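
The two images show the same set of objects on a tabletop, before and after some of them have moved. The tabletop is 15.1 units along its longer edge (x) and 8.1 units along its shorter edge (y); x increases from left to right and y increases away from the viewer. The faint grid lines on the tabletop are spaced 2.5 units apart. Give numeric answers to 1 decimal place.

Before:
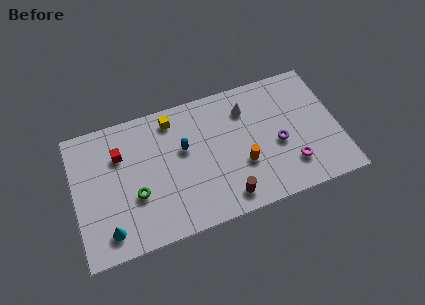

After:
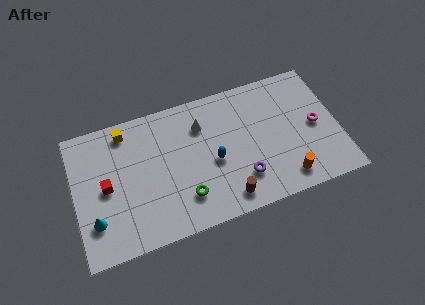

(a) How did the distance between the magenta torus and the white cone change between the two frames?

+2.0

The distance was about 4.7 in the first image and 6.7 in the second, so they moved 2.0 units further apart.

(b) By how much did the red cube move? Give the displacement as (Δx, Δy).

(-0.9, -1.7)

The red cube started near (2.7, 5.7) and ended near (1.8, 4.0).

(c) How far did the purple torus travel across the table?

2.6

The purple torus moved from about (11.6, 3.5) to (9.4, 2.1), a distance of √(2.2² + 1.4²) ≈ 2.6.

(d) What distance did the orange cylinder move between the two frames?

2.8

The orange cylinder was near (9.5, 2.9) before and (11.8, 1.3) after, so it travelled √(2.3² + 1.6²) ≈ 2.8 units.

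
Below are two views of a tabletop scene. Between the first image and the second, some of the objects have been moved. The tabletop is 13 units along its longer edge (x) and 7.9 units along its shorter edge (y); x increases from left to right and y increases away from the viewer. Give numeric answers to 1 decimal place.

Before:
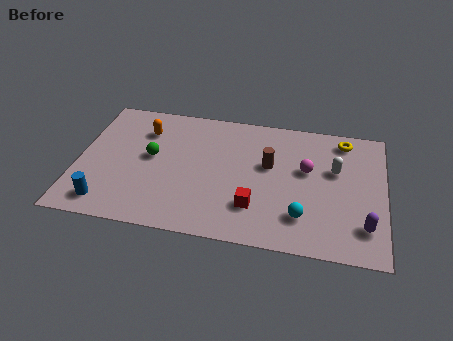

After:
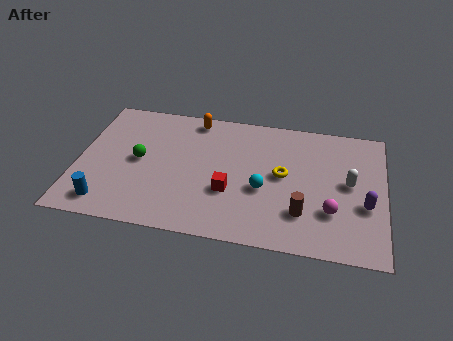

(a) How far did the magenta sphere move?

2.5

The magenta sphere moved from about (9.7, 4.7) to (10.8, 2.4), a distance of √(1.1² + 2.3²) ≈ 2.5.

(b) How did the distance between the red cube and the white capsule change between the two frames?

+0.9

Before: roughly 4.3 units apart; after: 5.2. That's 0.9 units further apart.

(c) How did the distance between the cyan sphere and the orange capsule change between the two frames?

-3.1

The distance was about 8.0 in the first image and 4.9 in the second, so they moved 3.1 units closer together.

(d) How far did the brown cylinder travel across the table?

3.0

From (8.1, 4.7) to (9.6, 2.1), the brown cylinder covered √(1.5² + 2.6²) ≈ 3.0 units.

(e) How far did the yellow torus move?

3.6

The yellow torus was near (11.2, 6.8) before and (8.7, 4.2) after, so it travelled √(2.5² + 2.6²) ≈ 3.6 units.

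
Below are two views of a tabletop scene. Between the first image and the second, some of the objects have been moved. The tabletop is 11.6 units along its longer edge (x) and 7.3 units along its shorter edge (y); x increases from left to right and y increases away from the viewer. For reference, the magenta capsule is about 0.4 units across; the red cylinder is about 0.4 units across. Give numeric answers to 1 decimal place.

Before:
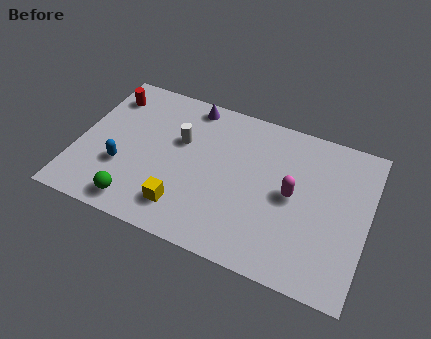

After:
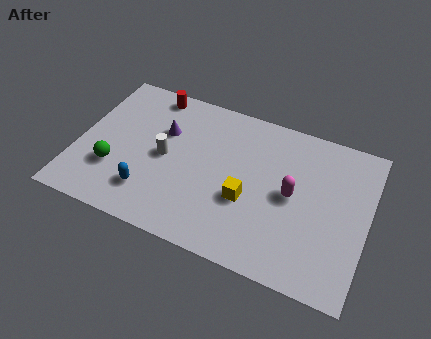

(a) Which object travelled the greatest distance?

the yellow cube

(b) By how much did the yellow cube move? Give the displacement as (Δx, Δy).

(2.4, 1.3)

The yellow cube started near (4.5, 1.5) and ended near (6.9, 2.8).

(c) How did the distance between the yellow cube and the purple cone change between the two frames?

-0.9

Before: roughly 5.0 units apart; after: 4.1. That's 0.9 units closer together.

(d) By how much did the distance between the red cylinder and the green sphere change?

-0.8

Before: roughly 5.1 units apart; after: 4.3. That's 0.8 units closer together.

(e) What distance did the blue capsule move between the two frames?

1.4

The blue capsule was near (1.9, 2.5) before and (3.1, 1.7) after, so it travelled √(1.2² + 0.8²) ≈ 1.4 units.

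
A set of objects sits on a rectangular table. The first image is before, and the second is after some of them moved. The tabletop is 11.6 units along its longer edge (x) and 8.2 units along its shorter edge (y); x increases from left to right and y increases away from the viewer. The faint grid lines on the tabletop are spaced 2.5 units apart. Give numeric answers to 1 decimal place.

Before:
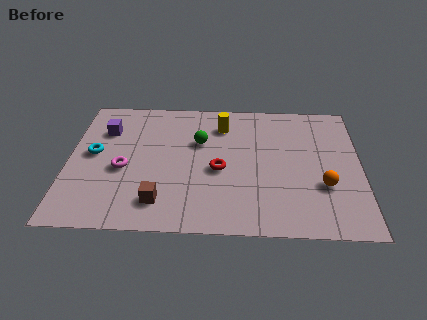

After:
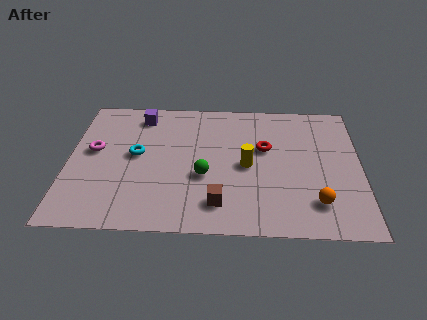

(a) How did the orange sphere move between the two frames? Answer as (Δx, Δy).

(-0.3, -1.0)

From the two frames, the orange sphere sits at roughly (10.1, 2.8) before and (9.8, 1.8) after.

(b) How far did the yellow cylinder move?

2.7

From (6.1, 6.4) to (7.1, 3.9), the yellow cylinder covered √(1.0² + 2.5²) ≈ 2.7 units.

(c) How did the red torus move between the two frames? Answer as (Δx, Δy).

(1.8, 1.4)

The red torus started near (6.0, 3.6) and ended near (7.8, 5.0).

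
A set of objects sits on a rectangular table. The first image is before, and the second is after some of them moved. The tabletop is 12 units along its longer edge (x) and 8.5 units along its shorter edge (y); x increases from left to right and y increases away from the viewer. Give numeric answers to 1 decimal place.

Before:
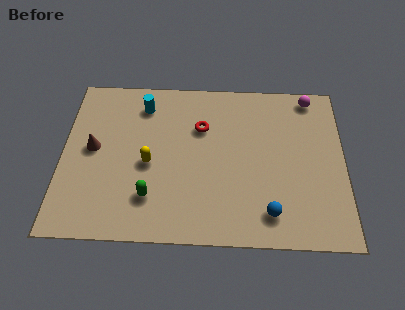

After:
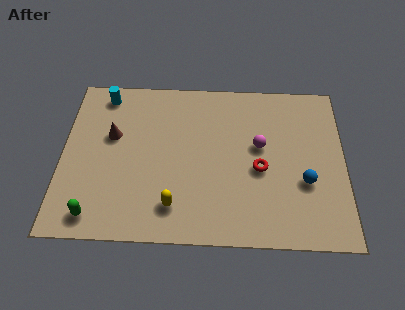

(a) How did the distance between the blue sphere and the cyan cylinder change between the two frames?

+2.0

Before: roughly 7.6 units apart; after: 9.6. That's 2.0 units further apart.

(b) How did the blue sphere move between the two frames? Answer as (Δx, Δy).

(1.5, 1.6)

From the two frames, the blue sphere sits at roughly (8.8, 1.5) before and (10.3, 3.1) after.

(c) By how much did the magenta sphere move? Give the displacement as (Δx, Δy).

(-2.2, -2.7)

From the two frames, the magenta sphere sits at roughly (10.6, 7.6) before and (8.4, 4.9) after.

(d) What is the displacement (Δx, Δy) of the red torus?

(2.5, -2.1)

The red torus was at about (5.9, 5.8) and moved to about (8.4, 3.7).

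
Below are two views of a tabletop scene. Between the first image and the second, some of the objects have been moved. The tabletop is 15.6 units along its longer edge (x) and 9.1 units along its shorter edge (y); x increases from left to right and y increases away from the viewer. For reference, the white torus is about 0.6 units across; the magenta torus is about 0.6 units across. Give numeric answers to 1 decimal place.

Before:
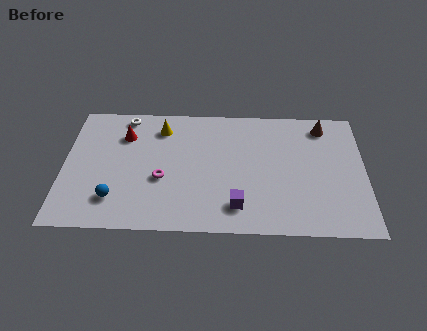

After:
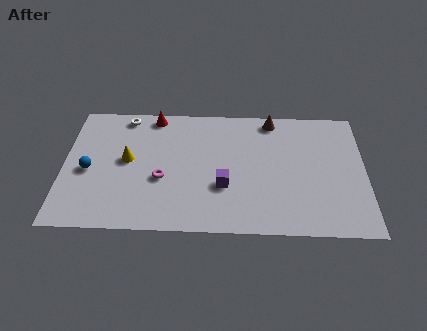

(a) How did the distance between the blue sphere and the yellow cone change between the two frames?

-3.5

Before: roughly 5.7 units apart; after: 2.2. That's 3.5 units closer together.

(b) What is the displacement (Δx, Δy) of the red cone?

(1.5, 1.5)

The red cone started near (3.1, 6.7) and ended near (4.6, 8.2).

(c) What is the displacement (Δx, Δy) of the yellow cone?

(-1.7, -2.4)

From the two frames, the yellow cone sits at roughly (5.0, 7.3) before and (3.3, 4.9) after.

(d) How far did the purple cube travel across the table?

1.6

From (9.0, 1.8) to (8.3, 3.2), the purple cube covered √(0.7² + 1.4²) ≈ 1.6 units.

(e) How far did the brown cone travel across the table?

2.7

The brown cone moved from about (13.5, 7.7) to (10.8, 8.1), a distance of √(2.7² + 0.4²) ≈ 2.7.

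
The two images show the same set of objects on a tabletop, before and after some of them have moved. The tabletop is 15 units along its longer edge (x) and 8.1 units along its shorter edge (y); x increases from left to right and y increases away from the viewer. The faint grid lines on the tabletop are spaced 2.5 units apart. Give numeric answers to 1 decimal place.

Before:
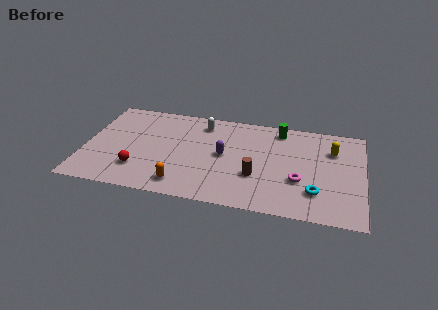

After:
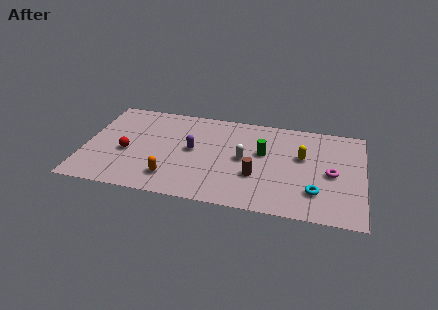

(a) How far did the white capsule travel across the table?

3.5

The white capsule moved from about (6.2, 6.7) to (8.6, 4.1), a distance of √(2.4² + 2.6²) ≈ 3.5.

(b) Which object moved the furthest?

the white capsule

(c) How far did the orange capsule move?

0.7

The orange capsule moved from about (5.4, 1.3) to (4.8, 1.7), a distance of √(0.6² + 0.4²) ≈ 0.7.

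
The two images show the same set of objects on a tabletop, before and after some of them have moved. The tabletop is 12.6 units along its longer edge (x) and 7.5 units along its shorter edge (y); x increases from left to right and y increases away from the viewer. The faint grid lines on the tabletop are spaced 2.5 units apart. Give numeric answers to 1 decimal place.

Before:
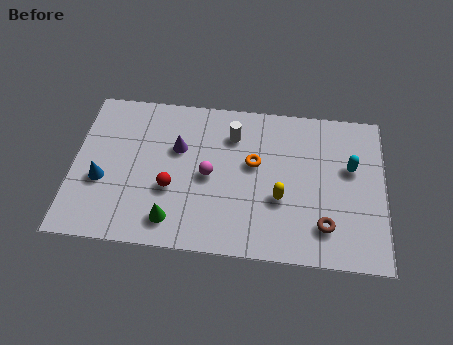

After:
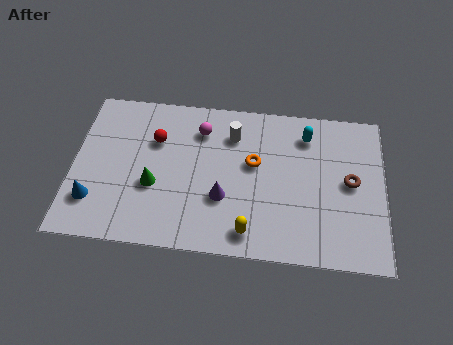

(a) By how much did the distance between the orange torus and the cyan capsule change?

-1.3

They were about 3.9 units apart before and 2.6 after — 1.3 units closer together.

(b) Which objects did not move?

the orange torus and the white cylinder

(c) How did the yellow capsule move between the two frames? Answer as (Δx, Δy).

(-1.2, -1.7)

The yellow capsule started near (8.4, 2.8) and ended near (7.2, 1.1).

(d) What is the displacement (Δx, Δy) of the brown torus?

(1.0, 2.2)

The brown torus was at about (10.2, 1.7) and moved to about (11.2, 3.9).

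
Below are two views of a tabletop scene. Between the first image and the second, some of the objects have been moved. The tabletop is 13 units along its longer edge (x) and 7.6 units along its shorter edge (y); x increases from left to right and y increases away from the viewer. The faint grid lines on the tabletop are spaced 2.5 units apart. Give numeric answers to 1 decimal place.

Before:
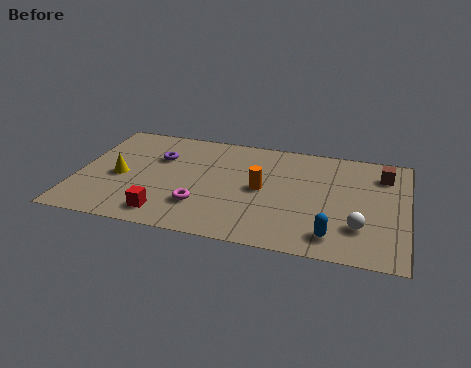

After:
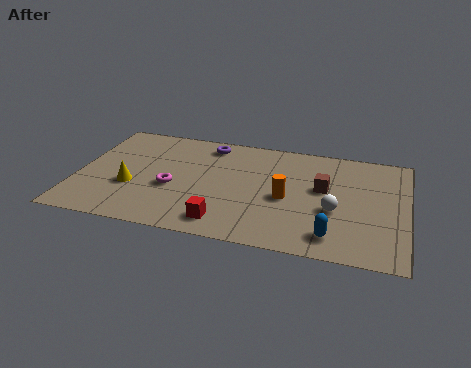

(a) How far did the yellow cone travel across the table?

0.8

From (1.7, 3.4) to (2.2, 2.8), the yellow cone covered √(0.5² + 0.6²) ≈ 0.8 units.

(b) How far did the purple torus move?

2.4

The purple torus moved from about (3.1, 5.1) to (5.0, 6.5), a distance of √(1.9² + 1.4²) ≈ 2.4.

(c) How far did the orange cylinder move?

1.1

The orange cylinder was near (7.3, 3.8) before and (8.3, 3.4) after, so it travelled √(1.0² + 0.4²) ≈ 1.1 units.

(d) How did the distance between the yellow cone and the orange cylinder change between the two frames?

+0.5

Before: roughly 5.6 units apart; after: 6.1. That's 0.5 units further apart.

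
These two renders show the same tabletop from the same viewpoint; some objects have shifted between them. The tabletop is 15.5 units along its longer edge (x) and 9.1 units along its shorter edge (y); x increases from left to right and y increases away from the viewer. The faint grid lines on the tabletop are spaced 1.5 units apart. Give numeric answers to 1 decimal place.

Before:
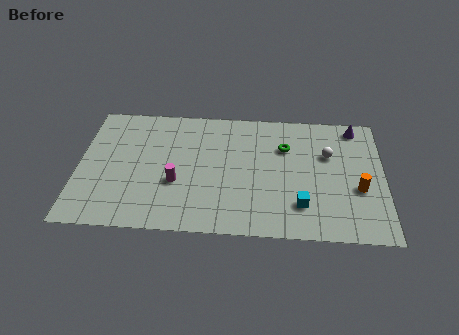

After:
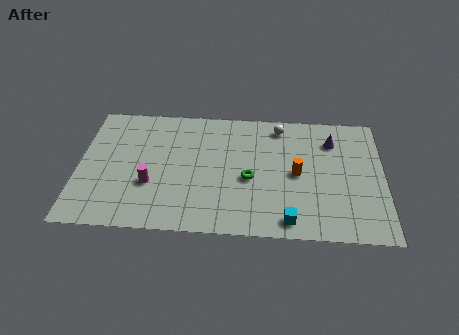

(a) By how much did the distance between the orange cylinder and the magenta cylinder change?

-1.7

They were about 9.2 units apart before and 7.5 after — 1.7 units closer together.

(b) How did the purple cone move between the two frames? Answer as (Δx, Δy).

(-1.2, -1.1)

The purple cone was at about (14.1, 8.0) and moved to about (12.9, 6.9).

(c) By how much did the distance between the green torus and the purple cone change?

+1.2

They were about 4.0 units apart before and 5.2 after — 1.2 units further apart.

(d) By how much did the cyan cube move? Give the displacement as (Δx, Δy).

(-0.6, -1.1)

The cyan cube started near (11.3, 2.2) and ended near (10.7, 1.1).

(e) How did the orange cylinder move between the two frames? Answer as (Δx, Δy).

(-3.1, 0.9)

The orange cylinder was at about (14.2, 3.5) and moved to about (11.1, 4.4).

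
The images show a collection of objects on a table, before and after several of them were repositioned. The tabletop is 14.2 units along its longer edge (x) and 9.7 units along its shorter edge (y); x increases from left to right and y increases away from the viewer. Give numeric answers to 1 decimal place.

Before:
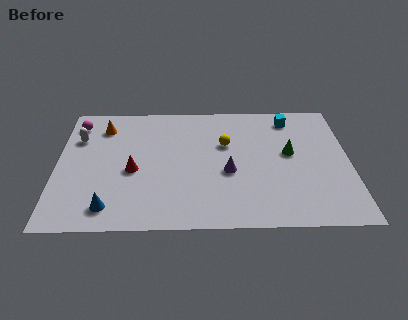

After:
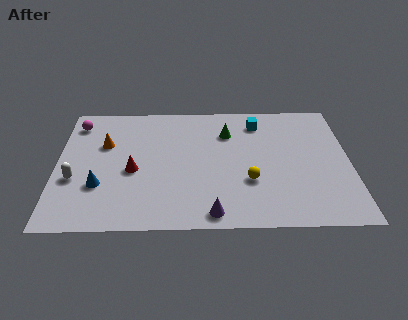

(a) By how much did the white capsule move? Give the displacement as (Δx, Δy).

(-0.1, -3.2)

The white capsule was at about (1.0, 6.8) and moved to about (0.9, 3.6).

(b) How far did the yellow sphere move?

3.1

The yellow sphere was near (8.2, 6.2) before and (9.3, 3.3) after, so it travelled √(1.1² + 2.9²) ≈ 3.1 units.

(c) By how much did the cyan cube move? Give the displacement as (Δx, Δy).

(-1.6, -0.3)

From the two frames, the cyan cube sits at roughly (11.4, 8.2) before and (9.8, 7.9) after.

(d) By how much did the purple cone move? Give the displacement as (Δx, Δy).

(-0.8, -3.0)

From the two frames, the purple cone sits at roughly (8.3, 4.0) before and (7.5, 1.0) after.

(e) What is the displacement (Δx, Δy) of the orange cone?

(0.1, -1.4)

The orange cone started near (2.2, 7.7) and ended near (2.3, 6.3).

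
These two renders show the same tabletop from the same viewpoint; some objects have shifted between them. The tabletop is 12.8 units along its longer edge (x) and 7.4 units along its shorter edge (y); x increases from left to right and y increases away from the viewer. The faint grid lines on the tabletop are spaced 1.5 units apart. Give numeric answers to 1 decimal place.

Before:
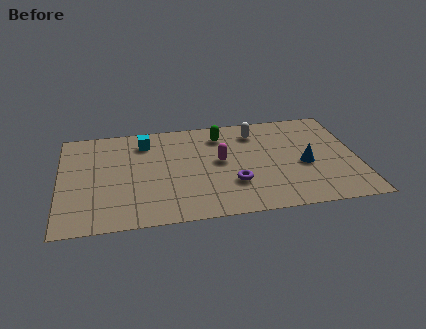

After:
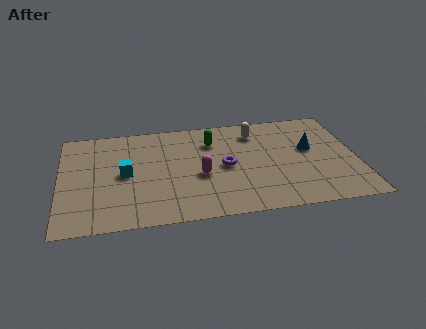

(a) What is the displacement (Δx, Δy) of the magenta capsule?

(-0.9, -0.9)

From the two frames, the magenta capsule sits at roughly (6.9, 4.0) before and (6.0, 3.1) after.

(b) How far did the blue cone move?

1.1

The blue cone was near (10.5, 3.2) before and (10.8, 4.3) after, so it travelled √(0.3² + 1.1²) ≈ 1.1 units.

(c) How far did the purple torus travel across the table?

1.3

The purple torus moved from about (7.4, 2.3) to (7.1, 3.6), a distance of √(0.3² + 1.3²) ≈ 1.3.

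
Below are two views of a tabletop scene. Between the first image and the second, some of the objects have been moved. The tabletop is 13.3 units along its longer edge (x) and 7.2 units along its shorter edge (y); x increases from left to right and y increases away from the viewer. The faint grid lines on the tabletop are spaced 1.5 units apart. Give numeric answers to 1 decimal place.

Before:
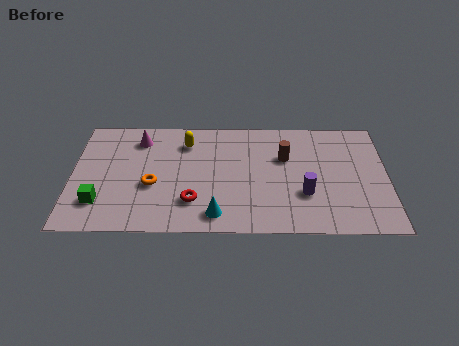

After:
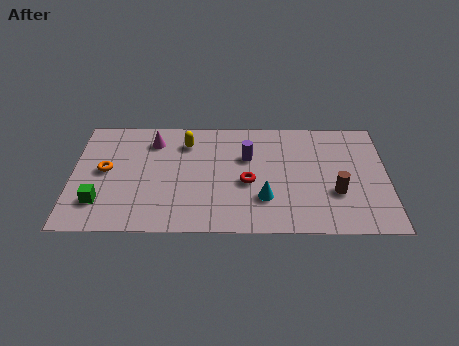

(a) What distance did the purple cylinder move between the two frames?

3.3

From (9.8, 2.4) to (7.4, 4.7), the purple cylinder covered √(2.4² + 2.3²) ≈ 3.3 units.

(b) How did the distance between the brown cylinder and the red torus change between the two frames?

-1.1

The distance was about 4.8 in the first image and 3.7 in the second, so they moved 1.1 units closer together.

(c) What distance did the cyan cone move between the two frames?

2.2

The cyan cone moved from about (6.1, 1.1) to (8.1, 2.1), a distance of √(2.0² + 1.0²) ≈ 2.2.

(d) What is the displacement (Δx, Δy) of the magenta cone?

(0.6, -0.1)

From the two frames, the magenta cone sits at roughly (2.8, 5.8) before and (3.4, 5.7) after.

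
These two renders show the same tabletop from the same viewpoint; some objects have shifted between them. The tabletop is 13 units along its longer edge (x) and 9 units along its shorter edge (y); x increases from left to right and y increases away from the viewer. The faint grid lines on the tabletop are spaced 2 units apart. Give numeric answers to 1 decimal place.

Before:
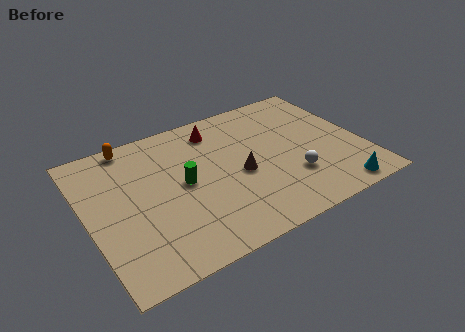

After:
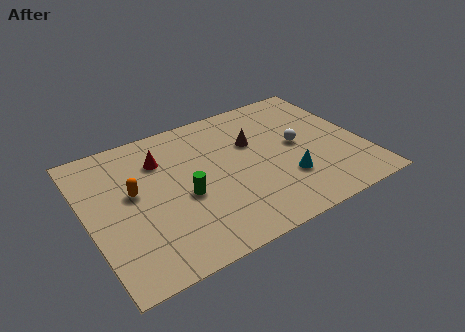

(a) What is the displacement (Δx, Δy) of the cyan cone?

(-2.1, 1.8)

The cyan cone was at about (11.2, 0.9) and moved to about (9.1, 2.7).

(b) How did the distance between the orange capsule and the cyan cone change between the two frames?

-4.1

The distance was about 11.4 in the first image and 7.3 in the second, so they moved 4.1 units closer together.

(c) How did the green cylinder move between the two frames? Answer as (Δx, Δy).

(-0.1, -0.8)

The green cylinder started near (4.5, 4.6) and ended near (4.4, 3.8).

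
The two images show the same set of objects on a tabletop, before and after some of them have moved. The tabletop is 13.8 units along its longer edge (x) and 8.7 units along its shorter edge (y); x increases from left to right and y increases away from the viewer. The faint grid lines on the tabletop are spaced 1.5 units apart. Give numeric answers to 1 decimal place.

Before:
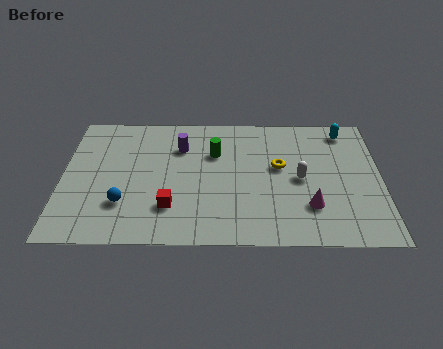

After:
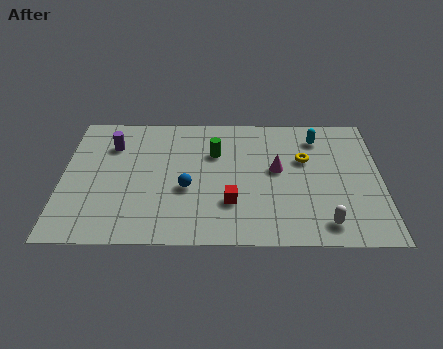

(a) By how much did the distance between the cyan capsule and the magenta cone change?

-2.5

The distance was about 5.3 in the first image and 2.8 in the second, so they moved 2.5 units closer together.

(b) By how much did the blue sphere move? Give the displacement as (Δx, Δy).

(2.7, 1.0)

The blue sphere started near (2.7, 2.5) and ended near (5.4, 3.5).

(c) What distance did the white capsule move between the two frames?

3.1

From (10.3, 4.2) to (11.3, 1.3), the white capsule covered √(1.0² + 2.9²) ≈ 3.1 units.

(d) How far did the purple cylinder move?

3.0

The purple cylinder was near (5.1, 6.3) before and (2.1, 6.4) after, so it travelled √(3.0² + 0.1²) ≈ 3.0 units.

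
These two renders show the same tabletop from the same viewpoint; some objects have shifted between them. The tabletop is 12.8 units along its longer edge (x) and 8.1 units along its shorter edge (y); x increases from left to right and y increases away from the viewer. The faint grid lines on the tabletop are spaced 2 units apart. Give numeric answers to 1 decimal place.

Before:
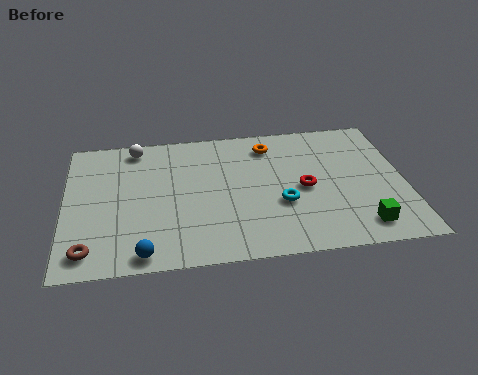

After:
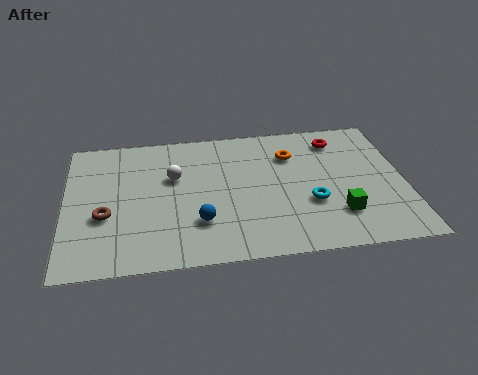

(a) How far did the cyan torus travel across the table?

1.1

From (8.1, 3.0) to (9.2, 2.9), the cyan torus covered √(1.1² + 0.1²) ≈ 1.1 units.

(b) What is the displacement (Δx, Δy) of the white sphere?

(1.4, -2.0)

The white sphere was at about (2.7, 7.1) and moved to about (4.1, 5.1).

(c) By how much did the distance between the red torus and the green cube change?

+1.3

They were about 3.2 units apart before and 4.5 after — 1.3 units further apart.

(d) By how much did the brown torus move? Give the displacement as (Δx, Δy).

(0.6, 1.9)

The brown torus was at about (0.9, 1.2) and moved to about (1.5, 3.1).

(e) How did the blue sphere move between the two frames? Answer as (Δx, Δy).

(2.1, 1.5)

The blue sphere was at about (2.9, 0.8) and moved to about (5.0, 2.3).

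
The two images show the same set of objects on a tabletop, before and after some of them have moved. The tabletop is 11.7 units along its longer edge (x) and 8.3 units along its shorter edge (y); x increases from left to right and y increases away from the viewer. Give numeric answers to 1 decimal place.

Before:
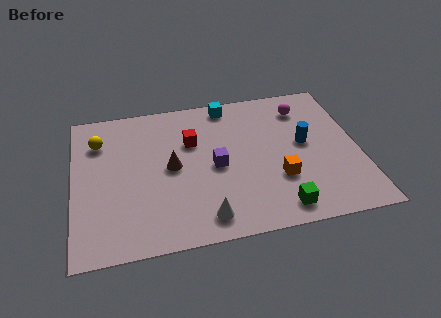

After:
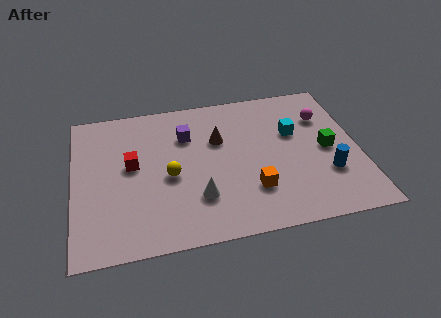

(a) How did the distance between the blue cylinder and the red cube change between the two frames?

+3.4

Before: roughly 4.7 units apart; after: 8.1. That's 3.4 units further apart.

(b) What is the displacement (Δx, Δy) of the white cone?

(-0.2, 1.1)

The white cone was at about (5.2, 1.2) and moved to about (5.0, 2.3).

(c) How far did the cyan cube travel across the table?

3.4

The cyan cube was near (6.5, 7.4) before and (9.1, 5.2) after, so it travelled √(2.6² + 2.2²) ≈ 3.4 units.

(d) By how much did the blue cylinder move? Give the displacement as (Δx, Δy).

(0.8, -1.9)

The blue cylinder was at about (9.5, 4.5) and moved to about (10.3, 2.6).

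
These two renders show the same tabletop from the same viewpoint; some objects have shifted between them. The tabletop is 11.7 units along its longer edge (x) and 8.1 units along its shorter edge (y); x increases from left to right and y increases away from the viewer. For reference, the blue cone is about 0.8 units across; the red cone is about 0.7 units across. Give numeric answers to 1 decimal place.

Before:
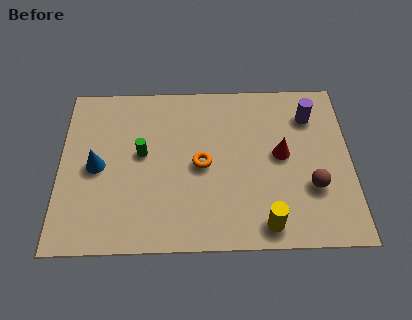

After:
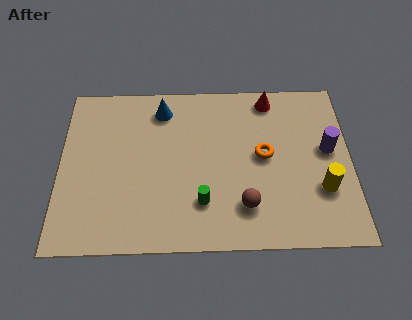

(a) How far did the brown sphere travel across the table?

2.8

The brown sphere moved from about (10.1, 2.7) to (7.4, 1.9), a distance of √(2.7² + 0.8²) ≈ 2.8.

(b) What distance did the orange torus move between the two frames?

2.5

From (5.7, 3.9) to (8.2, 4.3), the orange torus covered √(2.5² + 0.4²) ≈ 2.5 units.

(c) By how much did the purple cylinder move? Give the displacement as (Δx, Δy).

(0.7, -1.7)

From the two frames, the purple cylinder sits at roughly (10.1, 6.2) before and (10.8, 4.5) after.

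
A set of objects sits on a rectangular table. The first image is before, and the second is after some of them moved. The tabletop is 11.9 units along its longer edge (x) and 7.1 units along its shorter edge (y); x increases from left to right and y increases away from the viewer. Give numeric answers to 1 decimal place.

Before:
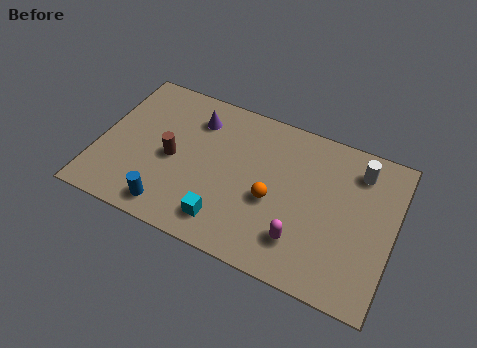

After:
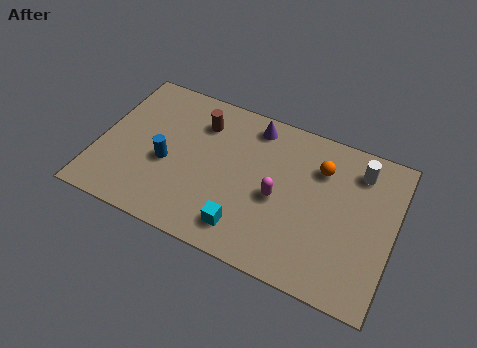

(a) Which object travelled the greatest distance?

the orange sphere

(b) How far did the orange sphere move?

2.8

From (7.1, 3.0) to (8.8, 5.2), the orange sphere covered √(1.7² + 2.2²) ≈ 2.8 units.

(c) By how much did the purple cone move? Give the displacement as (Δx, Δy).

(2.3, 0.6)

The purple cone was at about (3.7, 5.5) and moved to about (6.0, 6.1).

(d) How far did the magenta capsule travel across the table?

1.9

From (8.4, 1.7) to (7.3, 3.2), the magenta capsule covered √(1.1² + 1.5²) ≈ 1.9 units.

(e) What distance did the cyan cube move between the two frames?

0.8

From (5.4, 1.3) to (6.2, 1.3), the cyan cube covered √(0.8² + 0.0²) ≈ 0.8 units.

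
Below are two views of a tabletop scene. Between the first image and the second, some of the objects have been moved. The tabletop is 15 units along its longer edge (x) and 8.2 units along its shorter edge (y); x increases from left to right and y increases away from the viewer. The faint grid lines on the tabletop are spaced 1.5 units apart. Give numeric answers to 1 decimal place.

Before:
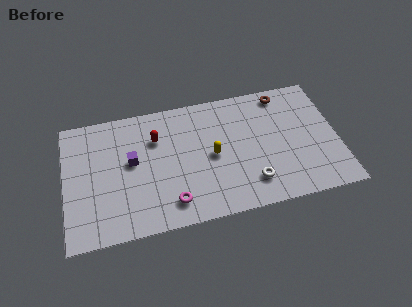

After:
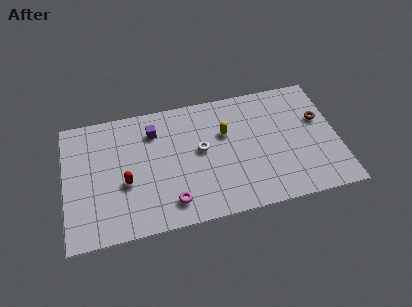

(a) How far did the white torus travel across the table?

3.7

The white torus was near (10.1, 1.8) before and (7.5, 4.5) after, so it travelled √(2.6² + 2.7²) ≈ 3.7 units.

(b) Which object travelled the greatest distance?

the white torus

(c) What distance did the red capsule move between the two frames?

3.1

From (5.1, 5.8) to (3.3, 3.3), the red capsule covered √(1.8² + 2.5²) ≈ 3.1 units.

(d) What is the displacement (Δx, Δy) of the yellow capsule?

(0.8, 1.3)

From the two frames, the yellow capsule sits at roughly (8.1, 4.0) before and (8.9, 5.3) after.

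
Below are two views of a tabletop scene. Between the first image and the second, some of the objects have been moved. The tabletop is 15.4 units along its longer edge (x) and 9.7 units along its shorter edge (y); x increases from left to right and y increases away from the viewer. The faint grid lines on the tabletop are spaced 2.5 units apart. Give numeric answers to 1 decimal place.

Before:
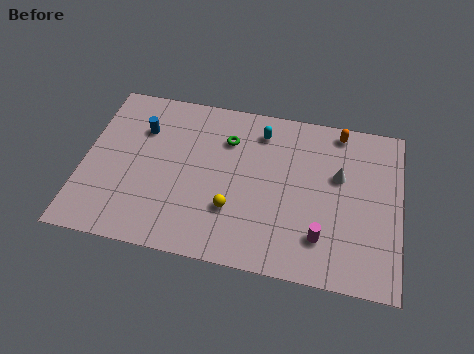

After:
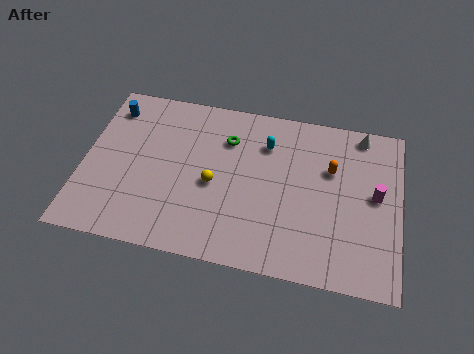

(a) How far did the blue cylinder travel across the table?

1.9

The blue cylinder was near (2.7, 6.9) before and (1.1, 7.9) after, so it travelled √(1.6² + 1.0²) ≈ 1.9 units.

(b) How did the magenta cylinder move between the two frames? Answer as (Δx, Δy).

(2.5, 2.9)

The magenta cylinder started near (11.7, 2.3) and ended near (14.2, 5.2).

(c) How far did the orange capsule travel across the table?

2.4

The orange capsule was near (12.3, 8.7) before and (12.0, 6.3) after, so it travelled √(0.3² + 2.4²) ≈ 2.4 units.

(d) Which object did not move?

the green torus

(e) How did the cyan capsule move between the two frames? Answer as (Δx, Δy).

(0.3, -0.7)

The cyan capsule was at about (8.5, 7.9) and moved to about (8.8, 7.2).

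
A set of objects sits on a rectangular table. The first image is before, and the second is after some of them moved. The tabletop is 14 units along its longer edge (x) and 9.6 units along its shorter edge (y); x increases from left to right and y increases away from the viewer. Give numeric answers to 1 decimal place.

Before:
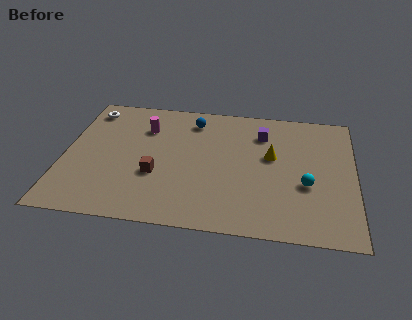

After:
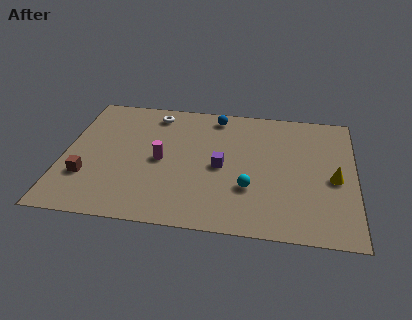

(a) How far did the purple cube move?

3.4

From (9.5, 7.3) to (7.6, 4.5), the purple cube covered √(1.9² + 2.8²) ≈ 3.4 units.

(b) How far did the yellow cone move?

3.3

The yellow cone moved from about (10.0, 5.6) to (13.0, 4.3), a distance of √(3.0² + 1.3²) ≈ 3.3.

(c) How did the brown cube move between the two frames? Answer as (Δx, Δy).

(-3.3, -0.6)

The brown cube started near (4.5, 3.5) and ended near (1.2, 2.9).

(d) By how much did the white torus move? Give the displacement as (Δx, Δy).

(3.2, 0.1)

The white torus started near (1.0, 8.1) and ended near (4.2, 8.2).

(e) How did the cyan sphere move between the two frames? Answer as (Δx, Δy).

(-2.7, -0.6)

The cyan sphere was at about (11.7, 3.7) and moved to about (9.0, 3.1).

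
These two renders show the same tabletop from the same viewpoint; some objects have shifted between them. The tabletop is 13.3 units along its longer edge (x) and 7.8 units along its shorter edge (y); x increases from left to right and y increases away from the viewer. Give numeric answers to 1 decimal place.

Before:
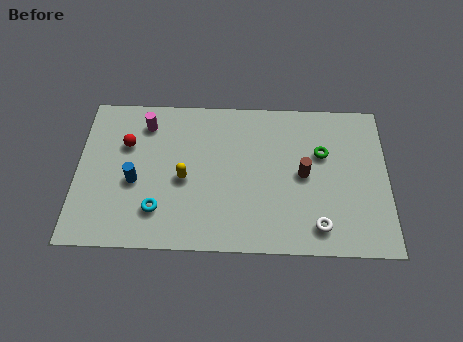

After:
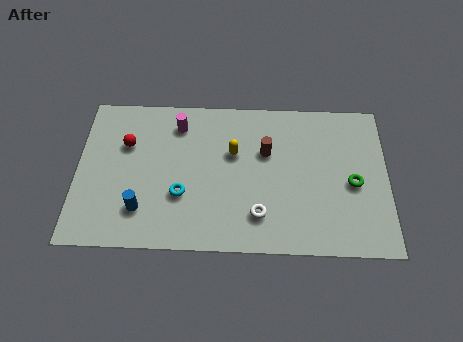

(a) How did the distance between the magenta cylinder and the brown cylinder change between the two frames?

-3.2

Before: roughly 7.2 units apart; after: 4.0. That's 3.2 units closer together.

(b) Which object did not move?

the red sphere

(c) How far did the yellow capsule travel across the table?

2.5

The yellow capsule was near (4.6, 3.5) before and (6.7, 4.9) after, so it travelled √(2.1² + 1.4²) ≈ 2.5 units.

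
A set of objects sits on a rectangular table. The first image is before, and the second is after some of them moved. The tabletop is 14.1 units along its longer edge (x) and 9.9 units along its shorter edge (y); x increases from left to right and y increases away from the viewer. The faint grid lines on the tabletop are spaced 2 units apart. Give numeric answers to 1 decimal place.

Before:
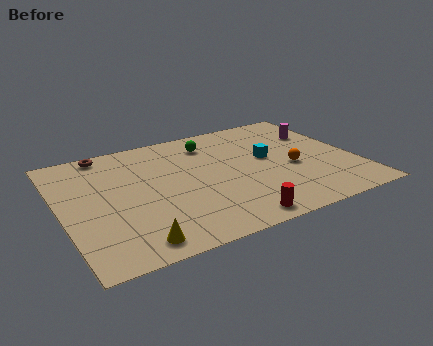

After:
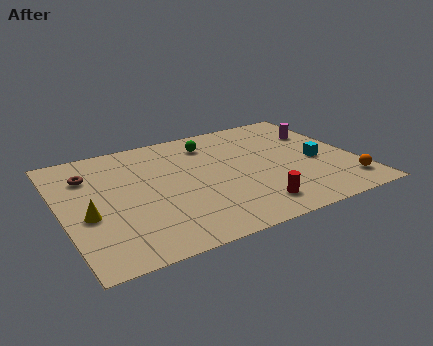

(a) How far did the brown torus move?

2.0

The brown torus was near (2.5, 9.0) before and (1.5, 7.3) after, so it travelled √(1.0² + 1.7²) ≈ 2.0 units.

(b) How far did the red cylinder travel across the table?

1.2

The red cylinder moved from about (7.6, 1.0) to (8.6, 1.7), a distance of √(1.0² + 0.7²) ≈ 1.2.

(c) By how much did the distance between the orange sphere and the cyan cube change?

+1.1

They were about 1.6 units apart before and 2.7 after — 1.1 units further apart.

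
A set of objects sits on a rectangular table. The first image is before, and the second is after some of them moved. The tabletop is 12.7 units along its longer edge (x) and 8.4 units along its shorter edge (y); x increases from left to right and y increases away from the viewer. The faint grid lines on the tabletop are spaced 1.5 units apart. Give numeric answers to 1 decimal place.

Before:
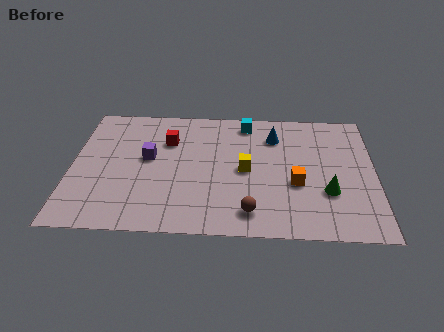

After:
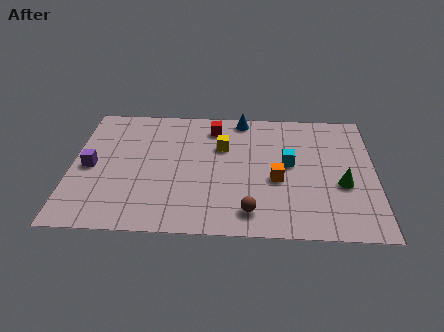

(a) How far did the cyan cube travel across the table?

3.2

The cyan cube was near (7.3, 7.3) before and (9.1, 4.6) after, so it travelled √(1.8² + 2.7²) ≈ 3.2 units.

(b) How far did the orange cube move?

0.8

From (9.4, 3.3) to (8.6, 3.5), the orange cube covered √(0.8² + 0.2²) ≈ 0.8 units.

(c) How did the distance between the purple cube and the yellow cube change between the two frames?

+1.6

They were about 4.1 units apart before and 5.7 after — 1.6 units further apart.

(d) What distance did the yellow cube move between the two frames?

1.8

The yellow cube was near (7.3, 4.1) before and (6.3, 5.6) after, so it travelled √(1.0² + 1.5²) ≈ 1.8 units.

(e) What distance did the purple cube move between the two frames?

2.5

From (3.2, 4.7) to (0.8, 4.0), the purple cube covered √(2.4² + 0.7²) ≈ 2.5 units.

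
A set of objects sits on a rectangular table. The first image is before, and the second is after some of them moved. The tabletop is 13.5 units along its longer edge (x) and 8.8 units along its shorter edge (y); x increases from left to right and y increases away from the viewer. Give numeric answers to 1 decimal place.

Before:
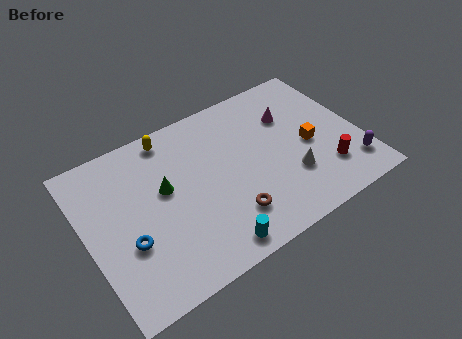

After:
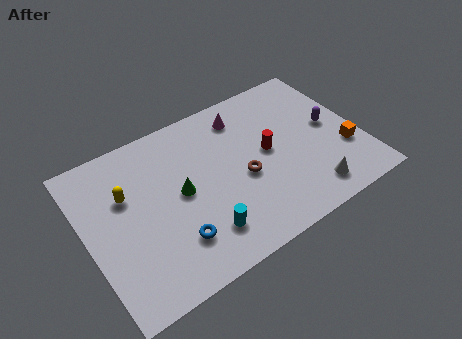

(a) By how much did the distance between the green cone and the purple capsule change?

-1.8

The distance was about 9.4 in the first image and 7.6 in the second, so they moved 1.8 units closer together.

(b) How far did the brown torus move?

2.0

The brown torus moved from about (6.6, 2.1) to (7.6, 3.8), a distance of √(1.0² + 1.7²) ≈ 2.0.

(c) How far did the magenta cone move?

2.5

The magenta cone was near (10.4, 6.1) before and (8.2, 7.2) after, so it travelled √(2.2² + 1.1²) ≈ 2.5 units.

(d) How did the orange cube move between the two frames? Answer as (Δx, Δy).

(1.6, -1.1)

The orange cube started near (11.0, 4.0) and ended near (12.6, 2.9).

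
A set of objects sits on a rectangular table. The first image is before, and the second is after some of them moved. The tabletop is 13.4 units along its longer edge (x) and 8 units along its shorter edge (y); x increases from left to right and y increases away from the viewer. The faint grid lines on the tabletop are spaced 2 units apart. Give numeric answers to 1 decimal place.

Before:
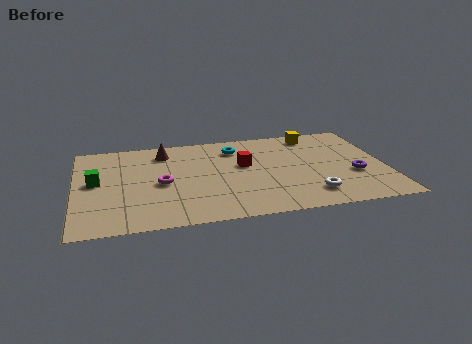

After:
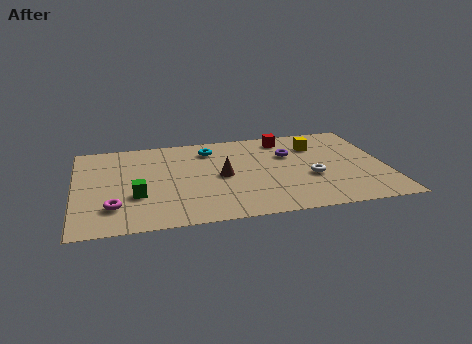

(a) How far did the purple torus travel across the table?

3.5

From (12.0, 3.0) to (9.3, 5.3), the purple torus covered √(2.7² + 2.3²) ≈ 3.5 units.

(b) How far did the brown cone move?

3.5

The brown cone was near (3.9, 6.5) before and (6.3, 3.9) after, so it travelled √(2.4² + 2.6²) ≈ 3.5 units.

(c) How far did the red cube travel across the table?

2.8

The red cube moved from about (7.3, 4.7) to (9.2, 6.8), a distance of √(1.9² + 2.1²) ≈ 2.8.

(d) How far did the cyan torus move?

1.1

The cyan torus moved from about (7.0, 6.3) to (5.9, 6.4), a distance of √(1.1² + 0.1²) ≈ 1.1.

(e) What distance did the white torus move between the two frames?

1.5

The white torus moved from about (10.0, 1.6) to (10.1, 3.1), a distance of √(0.1² + 1.5²) ≈ 1.5.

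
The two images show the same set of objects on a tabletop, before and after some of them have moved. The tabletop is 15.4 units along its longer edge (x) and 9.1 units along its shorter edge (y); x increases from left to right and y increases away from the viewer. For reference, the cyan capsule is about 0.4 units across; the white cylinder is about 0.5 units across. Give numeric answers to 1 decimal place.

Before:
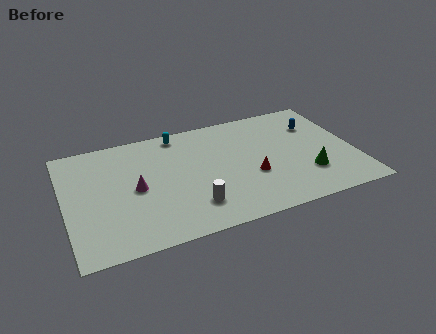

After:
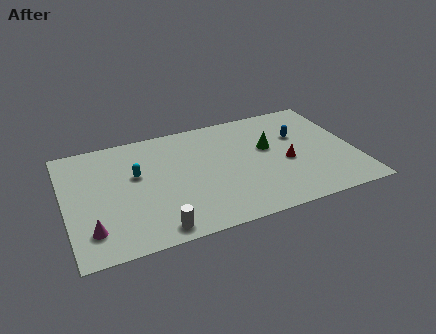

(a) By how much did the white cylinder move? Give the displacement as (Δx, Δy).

(-2.0, -1.1)

From the two frames, the white cylinder sits at roughly (6.5, 2.1) before and (4.5, 1.0) after.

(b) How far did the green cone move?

3.3

The green cone moved from about (12.7, 2.6) to (10.9, 5.4), a distance of √(1.8² + 2.8²) ≈ 3.3.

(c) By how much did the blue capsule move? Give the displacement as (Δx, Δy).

(-1.0, -0.6)

The blue capsule was at about (13.6, 6.5) and moved to about (12.6, 5.9).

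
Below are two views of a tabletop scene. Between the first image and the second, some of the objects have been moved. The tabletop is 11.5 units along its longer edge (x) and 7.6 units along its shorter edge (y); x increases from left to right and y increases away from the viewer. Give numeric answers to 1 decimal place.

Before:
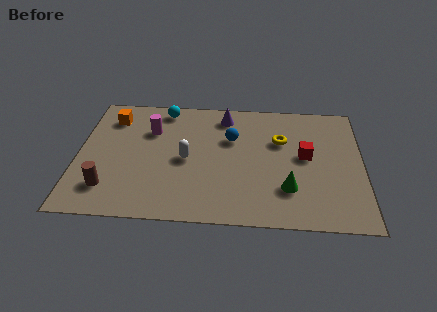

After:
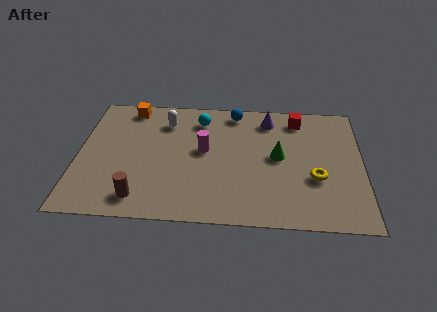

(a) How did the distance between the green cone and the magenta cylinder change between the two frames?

-3.4

They were about 6.4 units apart before and 3.0 after — 3.4 units closer together.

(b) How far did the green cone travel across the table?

1.9

From (8.5, 2.1) to (8.1, 4.0), the green cone covered √(0.4² + 1.9²) ≈ 1.9 units.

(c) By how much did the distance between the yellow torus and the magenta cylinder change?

-0.6

Before: roughly 5.3 units apart; after: 4.7. That's 0.6 units closer together.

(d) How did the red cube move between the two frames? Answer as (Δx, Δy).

(-0.3, 2.3)

From the two frames, the red cube sits at roughly (9.2, 4.1) before and (8.9, 6.4) after.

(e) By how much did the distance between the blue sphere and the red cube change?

-0.5

They were about 3.1 units apart before and 2.6 after — 0.5 units closer together.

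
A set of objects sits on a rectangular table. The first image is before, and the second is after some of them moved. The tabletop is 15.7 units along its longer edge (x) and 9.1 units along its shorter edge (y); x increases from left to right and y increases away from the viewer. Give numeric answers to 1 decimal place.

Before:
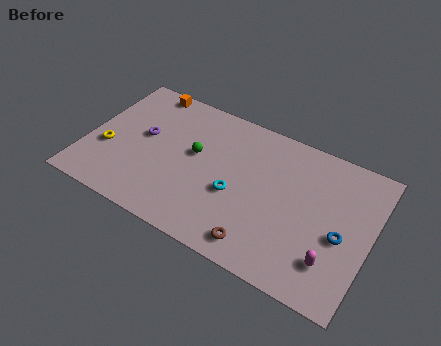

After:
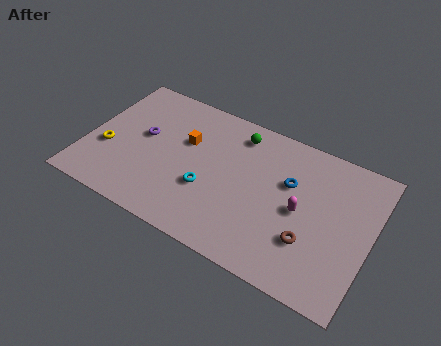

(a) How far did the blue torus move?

3.6

The blue torus was near (14.2, 3.9) before and (11.1, 5.8) after, so it travelled √(3.1² + 1.9²) ≈ 3.6 units.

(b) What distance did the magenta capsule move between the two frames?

3.0

From (13.9, 2.2) to (11.9, 4.4), the magenta capsule covered √(2.0² + 2.2²) ≈ 3.0 units.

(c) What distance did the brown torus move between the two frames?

2.9

The brown torus was near (10.1, 1.3) before and (12.6, 2.8) after, so it travelled √(2.5² + 1.5²) ≈ 2.9 units.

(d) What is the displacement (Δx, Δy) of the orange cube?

(2.7, -2.5)

The orange cube started near (2.6, 8.3) and ended near (5.3, 5.8).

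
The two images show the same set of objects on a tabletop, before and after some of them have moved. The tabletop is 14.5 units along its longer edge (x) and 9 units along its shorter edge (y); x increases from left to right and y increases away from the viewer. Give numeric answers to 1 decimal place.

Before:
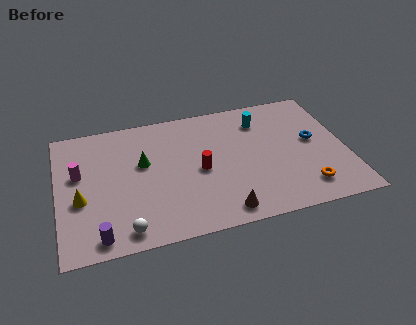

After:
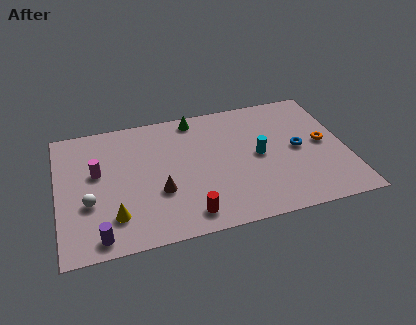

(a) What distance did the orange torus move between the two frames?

3.1

The orange torus was near (12.2, 1.7) before and (13.4, 4.6) after, so it travelled √(1.2² + 2.9²) ≈ 3.1 units.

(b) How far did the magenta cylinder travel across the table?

0.9

The magenta cylinder moved from about (1.1, 5.4) to (2.0, 5.3), a distance of √(0.9² + 0.1²) ≈ 0.9.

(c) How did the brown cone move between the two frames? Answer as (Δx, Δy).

(-3.0, 2.1)

The brown cone started near (8.0, 1.1) and ended near (5.0, 3.2).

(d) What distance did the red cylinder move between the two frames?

3.0

The red cylinder moved from about (7.1, 4.2) to (6.3, 1.3), a distance of √(0.8² + 2.9²) ≈ 3.0.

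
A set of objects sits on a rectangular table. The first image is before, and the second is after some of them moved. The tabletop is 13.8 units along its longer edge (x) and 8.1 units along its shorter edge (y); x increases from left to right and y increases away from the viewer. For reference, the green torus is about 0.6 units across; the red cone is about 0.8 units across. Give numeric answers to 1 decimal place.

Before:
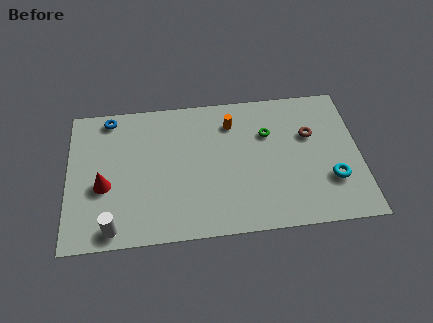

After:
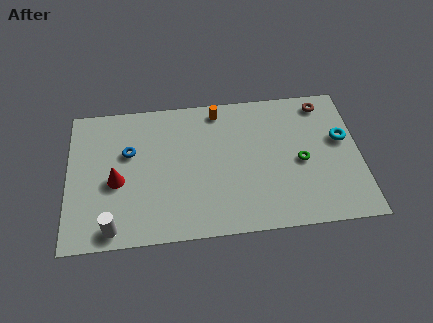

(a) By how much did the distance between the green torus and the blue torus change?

+0.5

The distance was about 7.7 in the first image and 8.2 in the second, so they moved 0.5 units further apart.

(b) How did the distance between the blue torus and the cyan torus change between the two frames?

-1.3

They were about 11.4 units apart before and 10.1 after — 1.3 units closer together.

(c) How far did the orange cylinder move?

1.0

The orange cylinder was near (7.8, 6.3) before and (7.2, 7.1) after, so it travelled √(0.6² + 0.8²) ≈ 1.0 units.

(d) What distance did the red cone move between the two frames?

0.6

The red cone moved from about (1.7, 3.3) to (2.3, 3.5), a distance of √(0.6² + 0.2²) ≈ 0.6.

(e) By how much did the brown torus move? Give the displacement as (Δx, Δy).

(0.7, 1.8)

The brown torus started near (11.5, 5.2) and ended near (12.2, 7.0).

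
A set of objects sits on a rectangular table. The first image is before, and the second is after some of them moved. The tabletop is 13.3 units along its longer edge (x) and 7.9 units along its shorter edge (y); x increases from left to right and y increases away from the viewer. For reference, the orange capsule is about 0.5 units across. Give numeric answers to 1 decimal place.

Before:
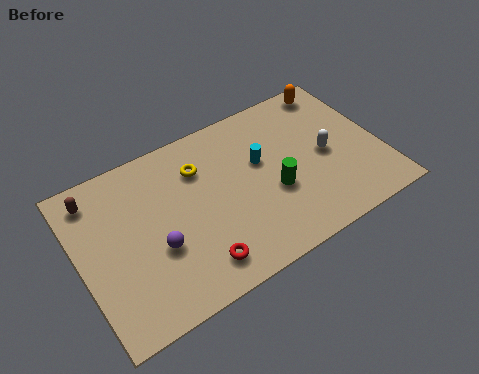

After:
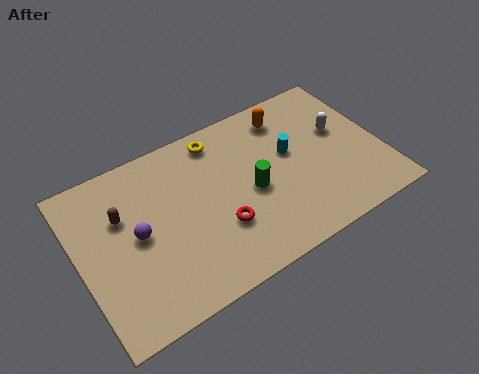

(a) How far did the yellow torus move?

1.4

From (5.5, 5.8) to (6.5, 6.8), the yellow torus covered √(1.0² + 1.0²) ≈ 1.4 units.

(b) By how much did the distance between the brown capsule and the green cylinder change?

-2.5

They were about 8.2 units apart before and 5.7 after — 2.5 units closer together.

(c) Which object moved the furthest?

the orange capsule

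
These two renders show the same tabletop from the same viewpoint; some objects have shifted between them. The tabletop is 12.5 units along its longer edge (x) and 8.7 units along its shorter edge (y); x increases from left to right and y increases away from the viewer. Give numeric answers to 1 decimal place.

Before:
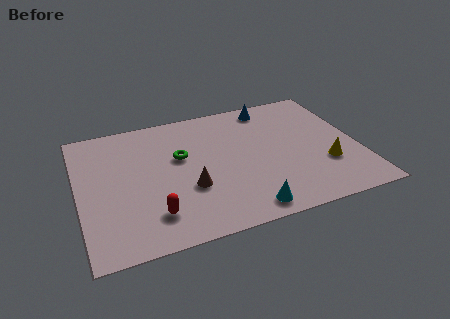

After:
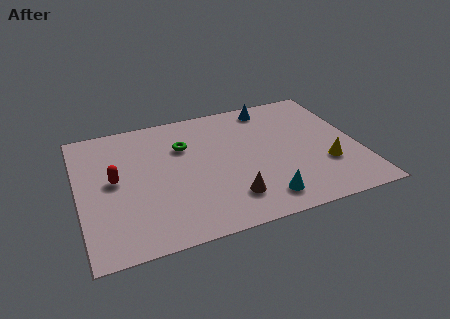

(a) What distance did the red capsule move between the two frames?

3.1

From (3.1, 1.9) to (1.6, 4.6), the red capsule covered √(1.5² + 2.7²) ≈ 3.1 units.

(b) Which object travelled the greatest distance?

the red capsule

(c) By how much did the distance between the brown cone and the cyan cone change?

-1.6

The distance was about 3.1 in the first image and 1.5 in the second, so they moved 1.6 units closer together.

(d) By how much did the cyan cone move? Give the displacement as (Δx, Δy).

(0.8, 0.4)

The cyan cone was at about (7.1, 1.0) and moved to about (7.9, 1.4).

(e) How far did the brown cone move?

2.1

From (4.8, 3.1) to (6.5, 1.9), the brown cone covered √(1.7² + 1.2²) ≈ 2.1 units.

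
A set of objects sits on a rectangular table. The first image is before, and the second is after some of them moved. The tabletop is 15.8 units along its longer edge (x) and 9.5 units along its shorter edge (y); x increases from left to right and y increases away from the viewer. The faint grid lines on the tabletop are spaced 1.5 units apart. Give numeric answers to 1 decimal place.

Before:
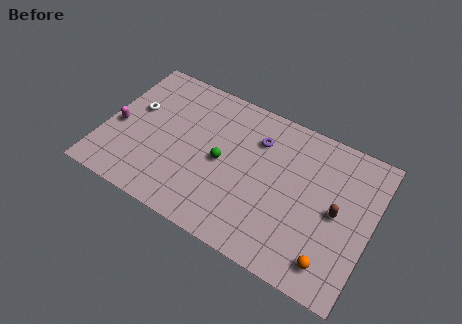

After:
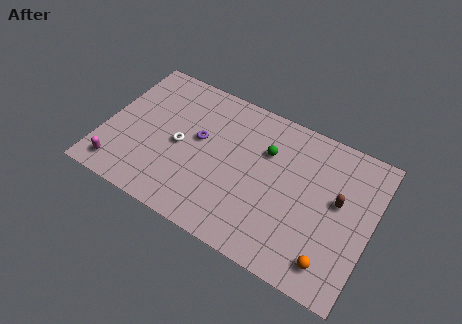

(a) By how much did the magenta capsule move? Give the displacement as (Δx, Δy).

(0.5, -2.7)

The magenta capsule was at about (0.8, 4.1) and moved to about (1.3, 1.4).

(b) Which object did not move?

the orange sphere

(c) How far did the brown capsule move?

0.7

From (13.8, 4.7) to (13.8, 5.4), the brown capsule covered √(0.0² + 0.7²) ≈ 0.7 units.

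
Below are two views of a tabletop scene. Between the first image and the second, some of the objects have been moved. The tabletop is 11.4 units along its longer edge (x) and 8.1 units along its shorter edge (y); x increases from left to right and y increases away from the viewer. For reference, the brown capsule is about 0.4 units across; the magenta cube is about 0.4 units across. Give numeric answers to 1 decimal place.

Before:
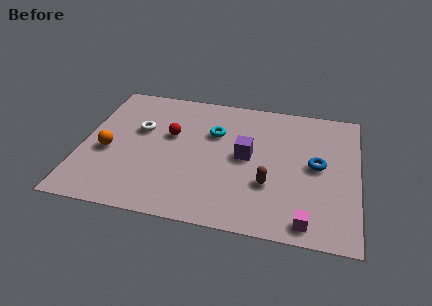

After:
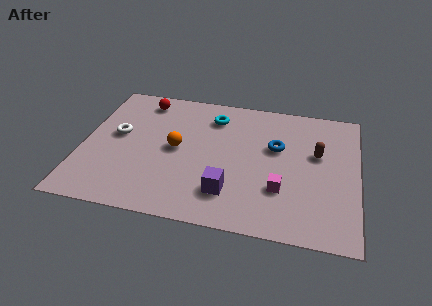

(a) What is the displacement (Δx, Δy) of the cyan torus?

(-0.1, 1.0)

The cyan torus started near (5.4, 5.4) and ended near (5.3, 6.4).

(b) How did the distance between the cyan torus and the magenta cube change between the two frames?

-1.1

They were about 6.0 units apart before and 4.9 after — 1.1 units closer together.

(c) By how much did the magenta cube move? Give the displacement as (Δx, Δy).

(-1.1, 1.6)

The magenta cube started near (9.4, 0.9) and ended near (8.3, 2.5).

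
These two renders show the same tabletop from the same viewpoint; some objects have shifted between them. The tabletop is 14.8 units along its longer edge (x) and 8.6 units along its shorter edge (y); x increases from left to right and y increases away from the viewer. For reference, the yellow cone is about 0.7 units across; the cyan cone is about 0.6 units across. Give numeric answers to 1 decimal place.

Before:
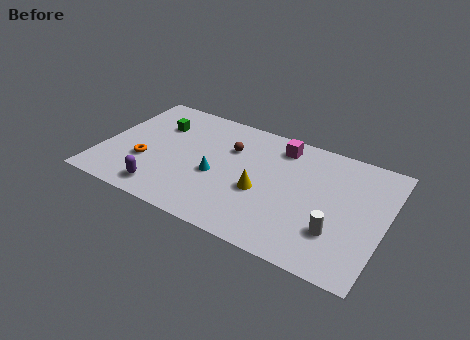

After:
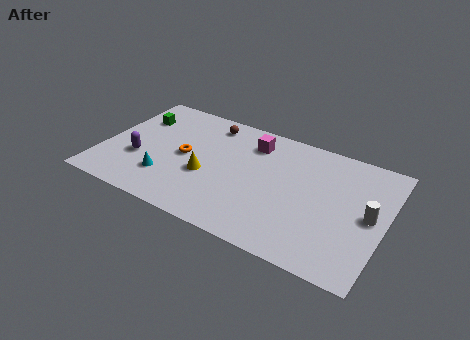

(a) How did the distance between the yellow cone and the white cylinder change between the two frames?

+4.3

The distance was about 4.1 in the first image and 8.4 in the second, so they moved 4.3 units further apart.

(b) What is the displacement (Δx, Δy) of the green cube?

(-1.2, 0.1)

The green cube was at about (2.6, 6.1) and moved to about (1.4, 6.2).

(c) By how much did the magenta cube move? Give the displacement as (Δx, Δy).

(-1.4, -0.4)

The magenta cube started near (9.0, 7.2) and ended near (7.6, 6.8).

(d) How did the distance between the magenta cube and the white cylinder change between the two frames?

+1.0

The distance was about 5.9 in the first image and 6.9 in the second, so they moved 1.0 units further apart.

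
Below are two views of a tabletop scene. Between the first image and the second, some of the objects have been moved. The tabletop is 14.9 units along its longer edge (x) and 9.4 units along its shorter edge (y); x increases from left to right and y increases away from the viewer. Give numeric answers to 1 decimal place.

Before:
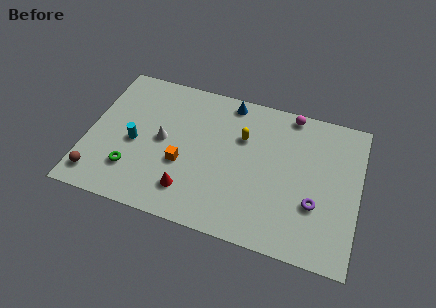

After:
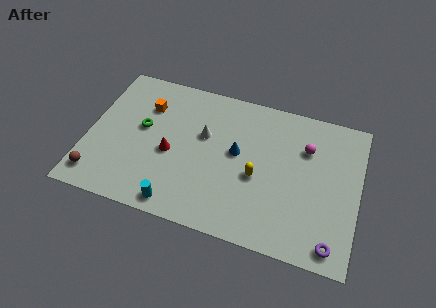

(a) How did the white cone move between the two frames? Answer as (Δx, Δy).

(2.2, 1.0)

From the two frames, the white cone sits at roughly (4.1, 4.8) before and (6.3, 5.8) after.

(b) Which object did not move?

the brown sphere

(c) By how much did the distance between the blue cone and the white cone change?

-3.0

They were about 5.0 units apart before and 2.0 after — 3.0 units closer together.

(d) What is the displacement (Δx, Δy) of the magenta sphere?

(1.0, -2.0)

From the two frames, the magenta sphere sits at roughly (10.9, 8.6) before and (11.9, 6.6) after.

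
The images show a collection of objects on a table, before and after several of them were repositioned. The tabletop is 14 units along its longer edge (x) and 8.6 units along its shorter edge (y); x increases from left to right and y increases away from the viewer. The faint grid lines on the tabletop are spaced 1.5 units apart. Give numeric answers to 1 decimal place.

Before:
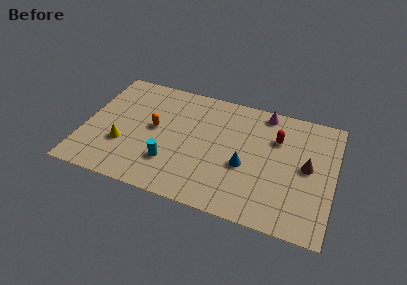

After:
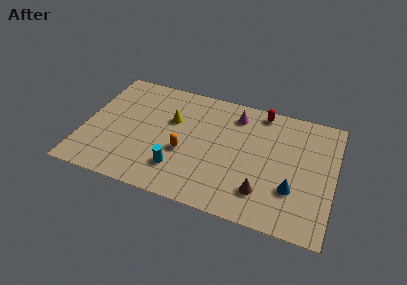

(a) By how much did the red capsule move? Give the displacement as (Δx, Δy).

(-1.0, 1.7)

The red capsule started near (10.7, 6.0) and ended near (9.7, 7.7).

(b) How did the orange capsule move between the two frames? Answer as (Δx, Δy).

(1.8, -1.2)

The orange capsule was at about (3.9, 4.6) and moved to about (5.7, 3.4).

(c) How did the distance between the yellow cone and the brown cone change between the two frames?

-3.9

The distance was about 10.3 in the first image and 6.4 in the second, so they moved 3.9 units closer together.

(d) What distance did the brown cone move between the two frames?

3.4

The brown cone was near (12.5, 4.5) before and (10.2, 2.0) after, so it travelled √(2.3² + 2.5²) ≈ 3.4 units.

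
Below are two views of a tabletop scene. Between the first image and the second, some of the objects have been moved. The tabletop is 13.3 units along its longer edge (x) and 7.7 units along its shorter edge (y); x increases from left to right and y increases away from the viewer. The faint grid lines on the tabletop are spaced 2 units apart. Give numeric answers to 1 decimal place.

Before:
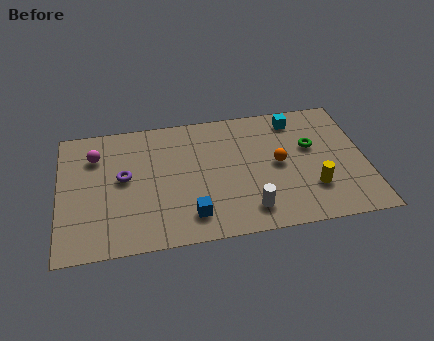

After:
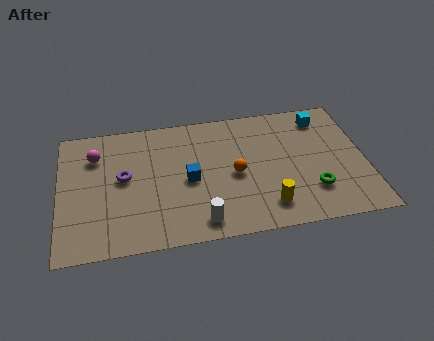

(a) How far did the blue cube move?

2.1

The blue cube moved from about (5.6, 1.5) to (5.6, 3.6), a distance of √(0.0² + 2.1²) ≈ 2.1.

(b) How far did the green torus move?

2.6

The green torus was near (11.0, 4.7) before and (10.9, 2.1) after, so it travelled √(0.1² + 2.6²) ≈ 2.6 units.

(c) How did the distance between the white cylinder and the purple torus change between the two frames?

-1.5

The distance was about 6.0 in the first image and 4.5 in the second, so they moved 1.5 units closer together.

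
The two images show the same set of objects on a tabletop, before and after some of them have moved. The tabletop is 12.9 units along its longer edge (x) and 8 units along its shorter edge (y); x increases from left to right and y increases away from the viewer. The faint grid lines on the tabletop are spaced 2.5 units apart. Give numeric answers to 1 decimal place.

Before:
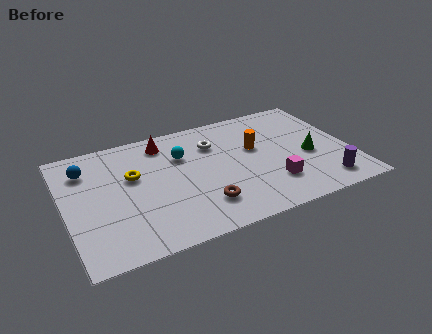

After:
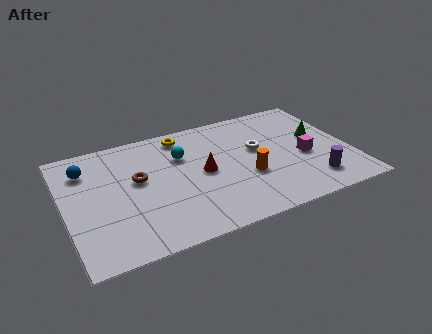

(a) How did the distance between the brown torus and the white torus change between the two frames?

+1.5

They were about 4.0 units apart before and 5.5 after — 1.5 units further apart.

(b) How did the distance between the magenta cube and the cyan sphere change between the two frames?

+0.8

The distance was about 5.0 in the first image and 5.8 in the second, so they moved 0.8 units further apart.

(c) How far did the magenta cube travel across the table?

2.1

From (9.1, 2.1) to (10.8, 3.4), the magenta cube covered √(1.7² + 1.3²) ≈ 2.1 units.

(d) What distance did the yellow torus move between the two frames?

3.2

The yellow torus was near (3.1, 4.9) before and (5.6, 6.9) after, so it travelled √(2.5² + 2.0²) ≈ 3.2 units.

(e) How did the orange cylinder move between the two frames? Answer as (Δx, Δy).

(-0.6, -1.8)

The orange cylinder was at about (8.7, 4.8) and moved to about (8.1, 3.0).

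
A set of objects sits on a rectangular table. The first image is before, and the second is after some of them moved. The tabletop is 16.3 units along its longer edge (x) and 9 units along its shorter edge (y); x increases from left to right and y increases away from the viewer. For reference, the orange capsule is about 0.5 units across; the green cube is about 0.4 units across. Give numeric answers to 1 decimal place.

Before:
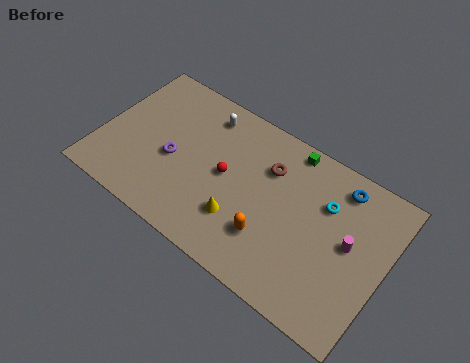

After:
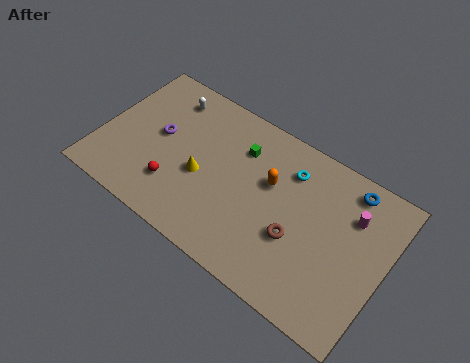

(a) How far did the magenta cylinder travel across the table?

1.6

The magenta cylinder moved from about (14.3, 4.8) to (14.2, 6.4), a distance of √(0.1² + 1.6²) ≈ 1.6.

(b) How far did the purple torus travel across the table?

1.4

The purple torus moved from about (4.2, 3.9) to (3.2, 4.9), a distance of √(1.0² + 1.0²) ≈ 1.4.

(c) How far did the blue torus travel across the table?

0.5

The blue torus was near (13.3, 7.6) before and (13.8, 7.8) after, so it travelled √(0.5² + 0.2²) ≈ 0.5 units.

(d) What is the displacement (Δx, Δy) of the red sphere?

(-2.6, -2.2)

From the two frames, the red sphere sits at roughly (7.2, 4.6) before and (4.6, 2.4) after.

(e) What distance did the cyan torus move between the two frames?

2.3

The cyan torus was near (12.7, 6.2) before and (10.5, 6.9) after, so it travelled √(2.2² + 0.7²) ≈ 2.3 units.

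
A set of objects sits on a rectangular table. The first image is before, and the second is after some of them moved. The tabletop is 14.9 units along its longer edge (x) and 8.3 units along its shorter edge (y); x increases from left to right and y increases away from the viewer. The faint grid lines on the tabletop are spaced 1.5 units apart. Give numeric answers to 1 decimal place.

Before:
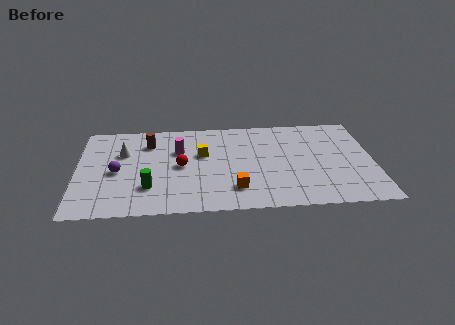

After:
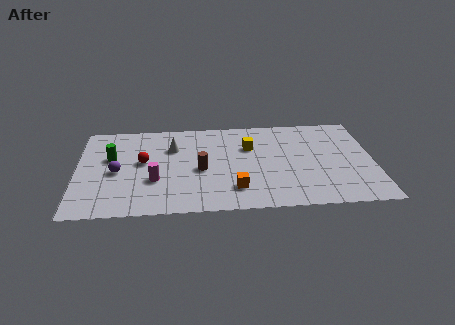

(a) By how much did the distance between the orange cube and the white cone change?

-1.7

The distance was about 6.7 in the first image and 5.0 in the second, so they moved 1.7 units closer together.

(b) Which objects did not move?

the purple sphere and the orange cube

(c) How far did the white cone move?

2.5

The white cone moved from about (2.3, 5.5) to (4.8, 5.8), a distance of √(2.5² + 0.3²) ≈ 2.5.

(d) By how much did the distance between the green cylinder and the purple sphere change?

-0.9

The distance was about 2.2 in the first image and 1.3 in the second, so they moved 0.9 units closer together.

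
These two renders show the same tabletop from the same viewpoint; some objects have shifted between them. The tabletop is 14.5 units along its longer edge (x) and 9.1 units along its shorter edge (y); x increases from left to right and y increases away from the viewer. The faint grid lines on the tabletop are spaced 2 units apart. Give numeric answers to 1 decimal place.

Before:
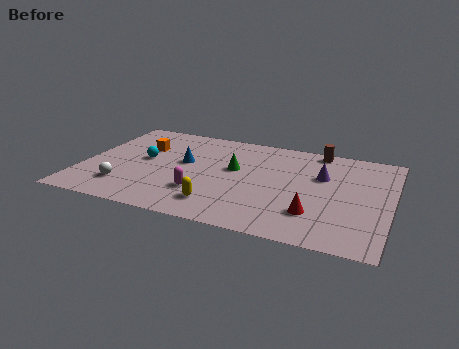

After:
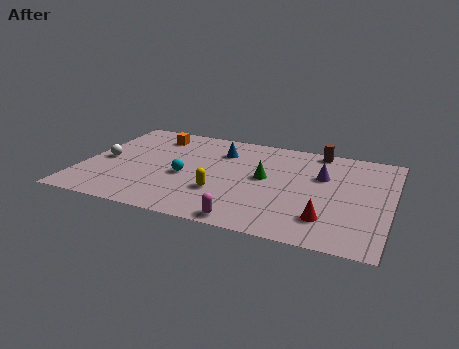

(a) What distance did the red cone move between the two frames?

0.7

From (11.1, 2.4) to (11.7, 2.1), the red cone covered √(0.6² + 0.3²) ≈ 0.7 units.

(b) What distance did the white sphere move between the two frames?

2.5

The white sphere moved from about (2.2, 2.1) to (1.0, 4.3), a distance of √(1.2² + 2.2²) ≈ 2.5.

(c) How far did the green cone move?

1.6

From (7.1, 5.3) to (8.6, 4.9), the green cone covered √(1.5² + 0.4²) ≈ 1.6 units.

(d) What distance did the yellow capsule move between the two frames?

1.1

From (6.7, 1.8) to (6.7, 2.9), the yellow capsule covered √(0.0² + 1.1²) ≈ 1.1 units.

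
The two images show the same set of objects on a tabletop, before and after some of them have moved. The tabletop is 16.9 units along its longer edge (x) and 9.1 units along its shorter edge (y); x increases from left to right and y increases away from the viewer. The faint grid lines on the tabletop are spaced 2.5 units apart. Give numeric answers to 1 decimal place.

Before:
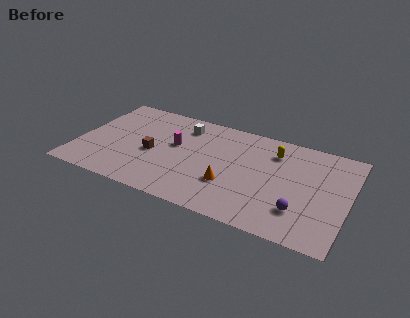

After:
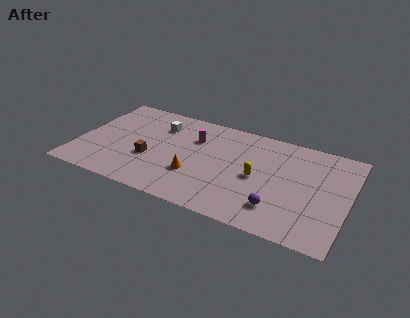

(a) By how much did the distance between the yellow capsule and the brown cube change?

-1.2

They were about 8.0 units apart before and 6.8 after — 1.2 units closer together.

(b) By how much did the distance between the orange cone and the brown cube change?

-2.2

The distance was about 5.1 in the first image and 2.9 in the second, so they moved 2.2 units closer together.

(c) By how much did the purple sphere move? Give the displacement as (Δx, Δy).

(-1.3, -0.3)

The purple sphere started near (14.1, 2.4) and ended near (12.8, 2.1).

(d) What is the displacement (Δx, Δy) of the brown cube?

(-0.1, -0.6)

The brown cube started near (4.7, 4.0) and ended near (4.6, 3.4).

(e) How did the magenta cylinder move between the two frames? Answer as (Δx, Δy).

(1.1, 1.1)

The magenta cylinder was at about (6.0, 5.3) and moved to about (7.1, 6.4).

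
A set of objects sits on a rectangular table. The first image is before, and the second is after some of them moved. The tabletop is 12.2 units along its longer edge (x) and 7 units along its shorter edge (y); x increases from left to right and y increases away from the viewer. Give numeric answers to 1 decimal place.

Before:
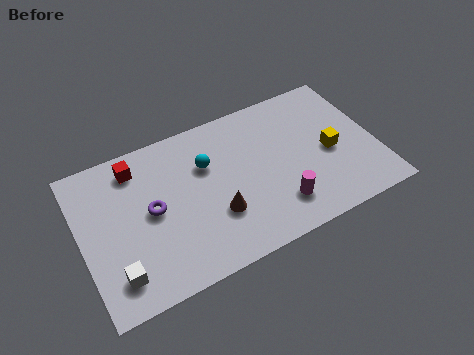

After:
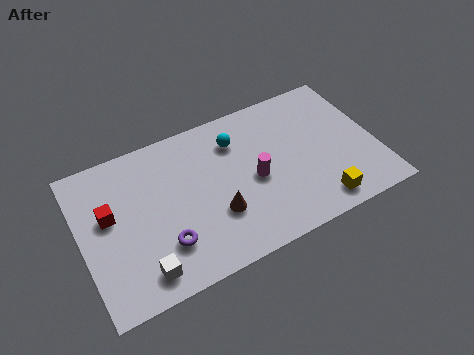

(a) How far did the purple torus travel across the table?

1.7

The purple torus moved from about (2.9, 3.6) to (3.2, 1.9), a distance of √(0.3² + 1.7²) ≈ 1.7.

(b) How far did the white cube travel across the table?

1.0

From (1.2, 1.4) to (2.2, 1.1), the white cube covered √(1.0² + 0.3²) ≈ 1.0 units.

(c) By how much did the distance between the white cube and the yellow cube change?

-2.0

They were about 9.3 units apart before and 7.3 after — 2.0 units closer together.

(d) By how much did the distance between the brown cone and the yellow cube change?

-0.7

The distance was about 5.0 in the first image and 4.3 in the second, so they moved 0.7 units closer together.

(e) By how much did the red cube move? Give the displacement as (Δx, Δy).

(-1.3, -1.7)

The red cube started near (2.5, 5.8) and ended near (1.2, 4.1).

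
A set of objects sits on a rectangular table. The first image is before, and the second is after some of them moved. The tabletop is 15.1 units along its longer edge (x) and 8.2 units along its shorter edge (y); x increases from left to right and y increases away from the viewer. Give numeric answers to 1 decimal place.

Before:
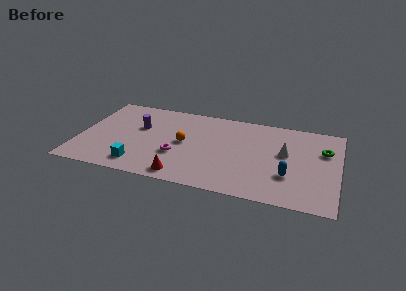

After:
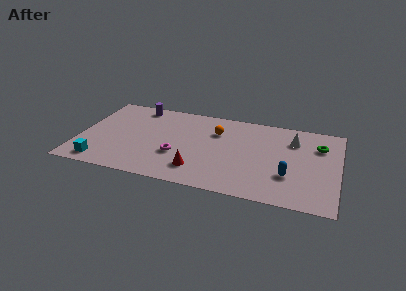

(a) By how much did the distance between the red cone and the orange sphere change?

+0.9

Before: roughly 3.2 units apart; after: 4.1. That's 0.9 units further apart.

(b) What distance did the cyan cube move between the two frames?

2.2

The cyan cube was near (3.7, 1.4) before and (1.5, 1.1) after, so it travelled √(2.2² + 0.3²) ≈ 2.2 units.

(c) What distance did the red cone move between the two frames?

1.1

From (6.3, 1.0) to (7.1, 1.8), the red cone covered √(0.8² + 0.8²) ≈ 1.1 units.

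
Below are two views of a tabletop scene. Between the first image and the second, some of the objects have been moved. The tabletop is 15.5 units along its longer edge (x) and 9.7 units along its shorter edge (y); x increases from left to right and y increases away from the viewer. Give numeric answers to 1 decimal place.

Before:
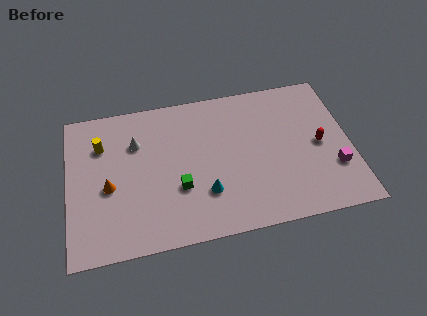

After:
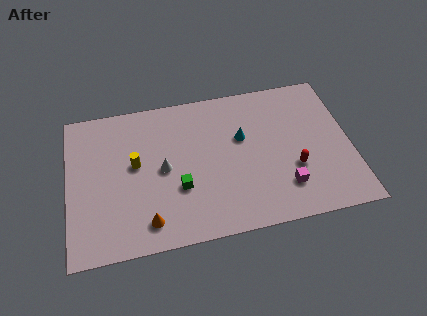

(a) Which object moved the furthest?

the cyan cone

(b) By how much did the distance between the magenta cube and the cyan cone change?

-2.8

They were about 7.1 units apart before and 4.3 after — 2.8 units closer together.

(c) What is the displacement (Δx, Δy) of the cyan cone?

(2.2, 3.2)

From the two frames, the cyan cone sits at roughly (7.4, 2.8) before and (9.6, 6.0) after.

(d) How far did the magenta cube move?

2.9

The magenta cube moved from about (14.5, 3.0) to (11.7, 2.3), a distance of √(2.8² + 0.7²) ≈ 2.9.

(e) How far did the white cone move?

2.4

The white cone moved from about (3.8, 6.8) to (5.2, 4.8), a distance of √(1.4² + 2.0²) ≈ 2.4.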